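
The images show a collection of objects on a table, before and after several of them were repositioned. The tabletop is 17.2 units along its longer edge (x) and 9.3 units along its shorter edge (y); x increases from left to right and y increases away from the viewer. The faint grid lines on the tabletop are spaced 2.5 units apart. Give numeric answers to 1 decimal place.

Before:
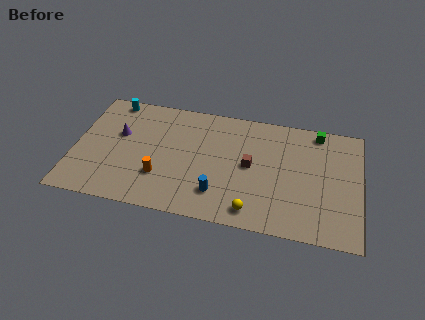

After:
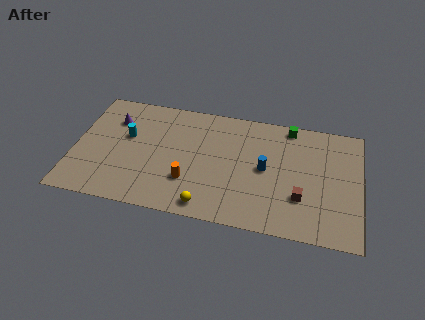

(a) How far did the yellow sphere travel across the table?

2.7

The yellow sphere was near (10.9, 1.3) before and (8.2, 1.1) after, so it travelled √(2.7² + 0.2²) ≈ 2.7 units.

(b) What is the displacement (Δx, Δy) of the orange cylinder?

(1.7, 0.0)

From the two frames, the orange cylinder sits at roughly (5.3, 2.8) before and (7.0, 2.8) after.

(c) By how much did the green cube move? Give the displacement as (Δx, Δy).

(-1.7, 0.1)

The green cube was at about (14.5, 8.3) and moved to about (12.8, 8.4).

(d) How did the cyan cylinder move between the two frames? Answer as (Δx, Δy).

(1.1, -2.8)

From the two frames, the cyan cylinder sits at roughly (2.0, 8.4) before and (3.1, 5.6) after.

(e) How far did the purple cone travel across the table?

1.2

The purple cone moved from about (2.6, 5.7) to (2.2, 6.8), a distance of √(0.4² + 1.1²) ≈ 1.2.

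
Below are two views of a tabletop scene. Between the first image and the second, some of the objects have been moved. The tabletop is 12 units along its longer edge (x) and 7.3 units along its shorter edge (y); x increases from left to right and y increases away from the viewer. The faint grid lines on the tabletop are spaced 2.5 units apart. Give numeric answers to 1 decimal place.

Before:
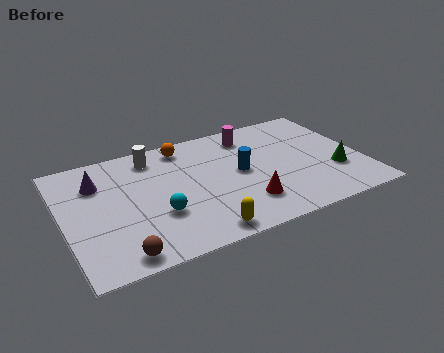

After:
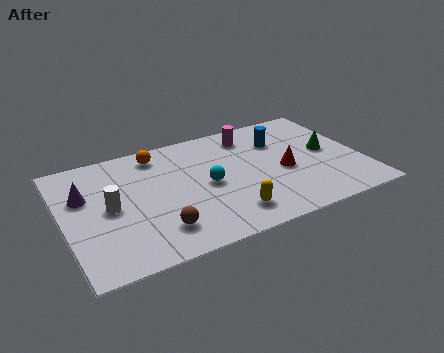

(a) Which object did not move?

the magenta cylinder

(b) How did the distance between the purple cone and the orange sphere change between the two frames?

-0.3

They were about 3.7 units apart before and 3.4 after — 0.3 units closer together.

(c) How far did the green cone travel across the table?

1.4

From (10.8, 2.4) to (10.7, 3.8), the green cone covered √(0.1² + 1.4²) ≈ 1.4 units.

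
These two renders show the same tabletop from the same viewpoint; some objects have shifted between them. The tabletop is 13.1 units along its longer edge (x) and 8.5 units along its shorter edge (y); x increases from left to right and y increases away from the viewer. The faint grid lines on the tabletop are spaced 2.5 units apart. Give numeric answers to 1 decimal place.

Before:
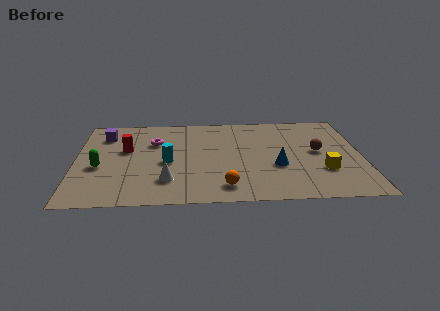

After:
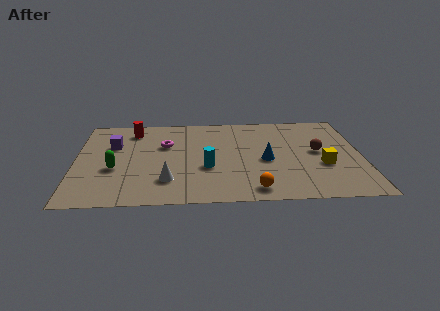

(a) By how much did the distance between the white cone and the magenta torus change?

-0.3

The distance was about 3.7 in the first image and 3.4 in the second, so they moved 0.3 units closer together.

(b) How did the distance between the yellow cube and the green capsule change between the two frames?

-0.7

They were about 10.2 units apart before and 9.5 after — 0.7 units closer together.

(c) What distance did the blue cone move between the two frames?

0.8

The blue cone was near (9.2, 3.2) before and (8.7, 3.8) after, so it travelled √(0.5² + 0.6²) ≈ 0.8 units.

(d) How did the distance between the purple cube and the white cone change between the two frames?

-1.1

The distance was about 5.4 in the first image and 4.3 in the second, so they moved 1.1 units closer together.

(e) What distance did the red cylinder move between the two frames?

1.9

The red cylinder moved from about (2.3, 5.1) to (2.6, 7.0), a distance of √(0.3² + 1.9²) ≈ 1.9.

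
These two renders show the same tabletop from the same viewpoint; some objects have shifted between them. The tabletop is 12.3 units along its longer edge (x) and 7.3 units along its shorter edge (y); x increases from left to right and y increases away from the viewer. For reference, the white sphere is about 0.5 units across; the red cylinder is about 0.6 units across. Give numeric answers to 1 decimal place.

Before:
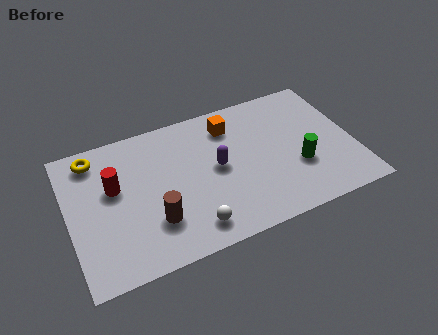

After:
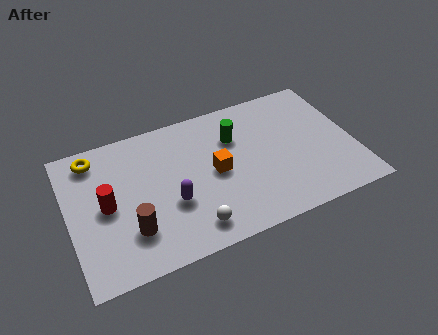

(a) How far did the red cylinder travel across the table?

0.9

From (2.0, 4.4) to (1.6, 3.6), the red cylinder covered √(0.4² + 0.8²) ≈ 0.9 units.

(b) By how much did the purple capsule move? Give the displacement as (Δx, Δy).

(-2.1, -1.1)

The purple capsule started near (6.4, 3.8) and ended near (4.3, 2.7).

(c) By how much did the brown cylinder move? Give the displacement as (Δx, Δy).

(-1.0, -0.1)

From the two frames, the brown cylinder sits at roughly (3.5, 2.1) before and (2.5, 2.0) after.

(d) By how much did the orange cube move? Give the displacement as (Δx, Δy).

(-0.9, -2.2)

The orange cube started near (7.2, 5.8) and ended near (6.3, 3.6).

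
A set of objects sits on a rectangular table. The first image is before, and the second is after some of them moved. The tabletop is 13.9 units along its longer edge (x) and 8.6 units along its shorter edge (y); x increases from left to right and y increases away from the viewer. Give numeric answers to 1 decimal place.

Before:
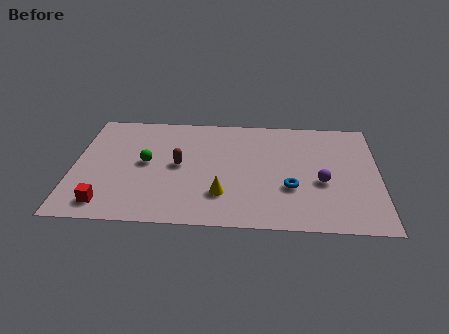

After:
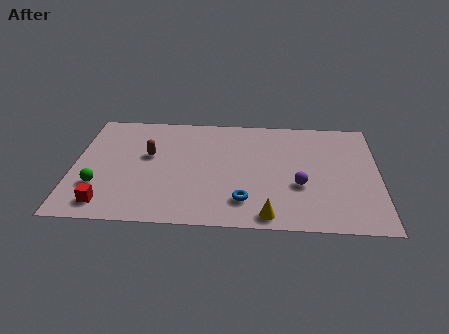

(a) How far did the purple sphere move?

1.0

From (11.3, 3.5) to (10.3, 3.2), the purple sphere covered √(1.0² + 0.3²) ≈ 1.0 units.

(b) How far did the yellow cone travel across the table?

2.5

The yellow cone was near (6.8, 2.3) before and (8.9, 0.9) after, so it travelled √(2.1² + 1.4²) ≈ 2.5 units.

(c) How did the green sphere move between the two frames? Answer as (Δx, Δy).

(-2.1, -1.9)

From the two frames, the green sphere sits at roughly (3.3, 4.5) before and (1.2, 2.6) after.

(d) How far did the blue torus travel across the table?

2.4

The blue torus was near (9.9, 3.0) before and (7.8, 1.9) after, so it travelled √(2.1² + 1.1²) ≈ 2.4 units.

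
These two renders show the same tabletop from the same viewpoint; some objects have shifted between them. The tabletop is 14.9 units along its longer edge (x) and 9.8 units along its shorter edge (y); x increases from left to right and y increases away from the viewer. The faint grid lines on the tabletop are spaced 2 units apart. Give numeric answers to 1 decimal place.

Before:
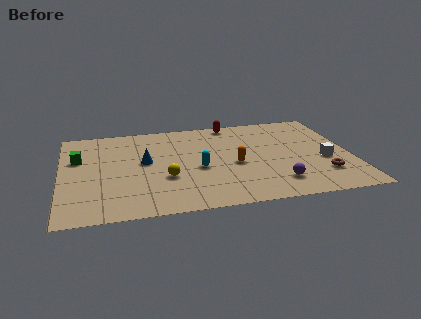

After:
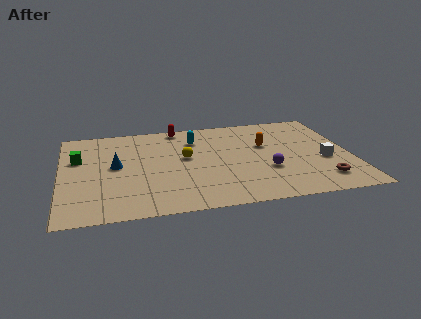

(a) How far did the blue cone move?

1.5

From (4.3, 5.4) to (2.8, 5.2), the blue cone covered √(1.5² + 0.2²) ≈ 1.5 units.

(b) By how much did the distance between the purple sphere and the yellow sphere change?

-1.2

They were about 5.8 units apart before and 4.6 after — 1.2 units closer together.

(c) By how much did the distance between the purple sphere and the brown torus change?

+0.6

Before: roughly 2.5 units apart; after: 3.1. That's 0.6 units further apart.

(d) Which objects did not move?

the green cube and the white cube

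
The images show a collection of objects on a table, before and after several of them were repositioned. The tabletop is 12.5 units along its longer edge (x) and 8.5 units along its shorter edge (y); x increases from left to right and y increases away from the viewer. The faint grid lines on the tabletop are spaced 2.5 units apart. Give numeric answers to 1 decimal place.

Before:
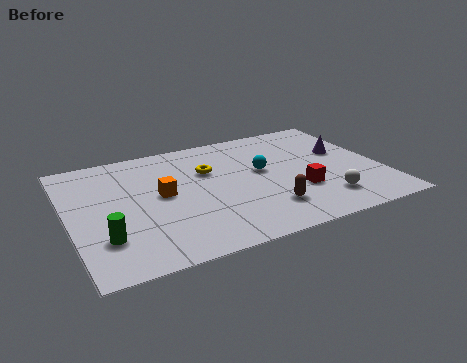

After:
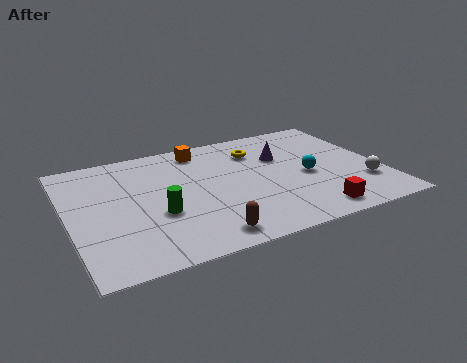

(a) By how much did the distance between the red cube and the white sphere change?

+1.3

The distance was about 1.3 in the first image and 2.6 in the second, so they moved 1.3 units further apart.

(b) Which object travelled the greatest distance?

the orange cube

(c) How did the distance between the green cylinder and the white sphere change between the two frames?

-0.5

They were about 8.7 units apart before and 8.2 after — 0.5 units closer together.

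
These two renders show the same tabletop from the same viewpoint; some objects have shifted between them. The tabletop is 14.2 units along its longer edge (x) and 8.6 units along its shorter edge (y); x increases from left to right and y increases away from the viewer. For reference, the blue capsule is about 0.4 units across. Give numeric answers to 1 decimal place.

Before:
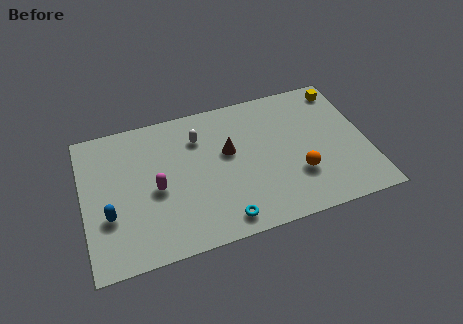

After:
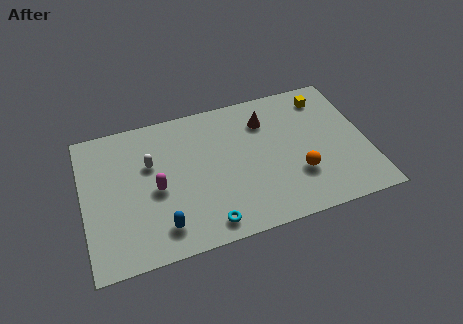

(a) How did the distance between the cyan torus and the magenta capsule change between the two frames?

-0.6

Before: roughly 4.2 units apart; after: 3.6. That's 0.6 units closer together.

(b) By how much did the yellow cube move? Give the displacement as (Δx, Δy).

(-0.9, -0.3)

The yellow cube started near (13.3, 7.4) and ended near (12.4, 7.1).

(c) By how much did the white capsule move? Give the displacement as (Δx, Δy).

(-2.5, -0.9)

The white capsule was at about (5.9, 6.4) and moved to about (3.4, 5.5).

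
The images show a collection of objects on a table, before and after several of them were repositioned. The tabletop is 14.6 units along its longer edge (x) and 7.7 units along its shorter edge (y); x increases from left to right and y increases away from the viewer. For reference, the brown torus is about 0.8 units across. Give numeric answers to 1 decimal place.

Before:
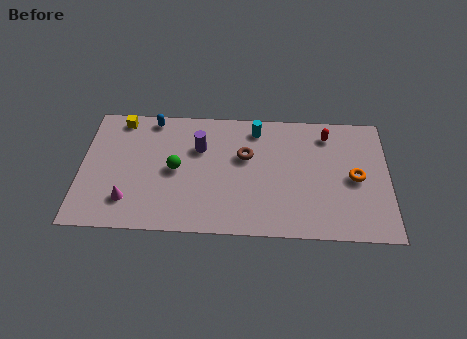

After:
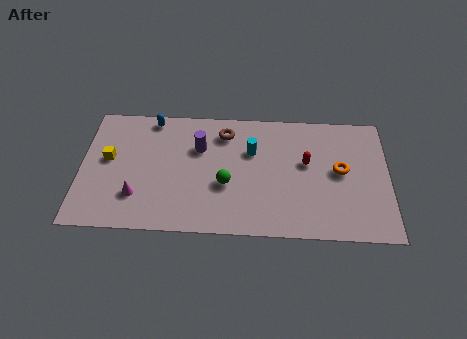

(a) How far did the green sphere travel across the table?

2.5

From (4.5, 3.8) to (6.9, 3.0), the green sphere covered √(2.4² + 0.8²) ≈ 2.5 units.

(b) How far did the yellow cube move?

2.5

The yellow cube was near (1.8, 6.8) before and (1.3, 4.3) after, so it travelled √(0.5² + 2.5²) ≈ 2.5 units.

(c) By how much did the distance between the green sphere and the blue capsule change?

+2.0

The distance was about 3.3 in the first image and 5.3 in the second, so they moved 2.0 units further apart.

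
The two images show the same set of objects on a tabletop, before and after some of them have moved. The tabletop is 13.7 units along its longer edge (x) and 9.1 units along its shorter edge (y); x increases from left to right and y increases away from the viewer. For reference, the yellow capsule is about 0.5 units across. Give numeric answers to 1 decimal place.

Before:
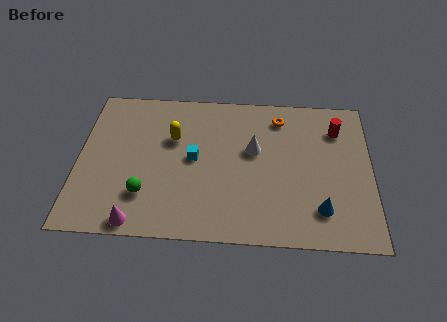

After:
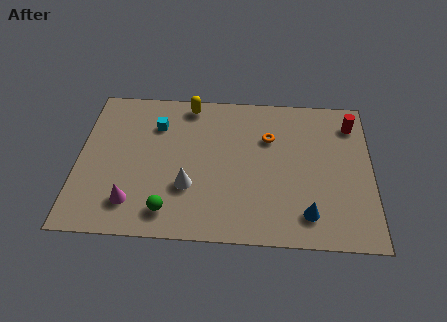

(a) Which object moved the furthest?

the white cone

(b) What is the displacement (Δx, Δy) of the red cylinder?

(0.7, 0.4)

The red cylinder was at about (12.1, 6.9) and moved to about (12.8, 7.3).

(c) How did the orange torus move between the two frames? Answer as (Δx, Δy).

(-0.5, -1.3)

The orange torus started near (9.4, 7.5) and ended near (8.9, 6.2).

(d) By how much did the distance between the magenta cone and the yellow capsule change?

+1.4

Before: roughly 5.3 units apart; after: 6.7. That's 1.4 units further apart.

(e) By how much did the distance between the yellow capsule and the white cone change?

+1.3

The distance was about 3.8 in the first image and 5.1 in the second, so they moved 1.3 units further apart.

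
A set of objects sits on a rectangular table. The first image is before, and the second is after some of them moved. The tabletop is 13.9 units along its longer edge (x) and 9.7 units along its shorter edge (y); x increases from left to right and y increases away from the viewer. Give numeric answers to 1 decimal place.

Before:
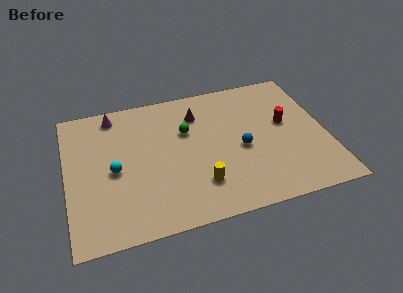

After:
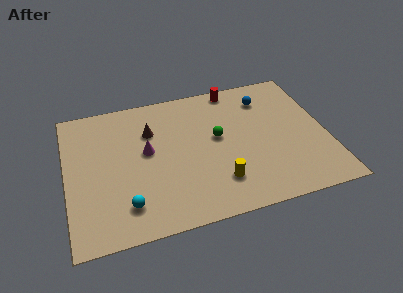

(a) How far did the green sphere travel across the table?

1.8

From (6.5, 6.3) to (8.1, 5.4), the green sphere covered √(1.6² + 0.9²) ≈ 1.8 units.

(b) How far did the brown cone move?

2.7

From (7.2, 7.4) to (4.6, 6.8), the brown cone covered √(2.6² + 0.6²) ≈ 2.7 units.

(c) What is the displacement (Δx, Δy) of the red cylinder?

(-2.5, 3.3)

The red cylinder was at about (11.8, 5.5) and moved to about (9.3, 8.8).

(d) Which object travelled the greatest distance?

the red cylinder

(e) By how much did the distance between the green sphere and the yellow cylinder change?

-0.8

They were about 3.9 units apart before and 3.1 after — 0.8 units closer together.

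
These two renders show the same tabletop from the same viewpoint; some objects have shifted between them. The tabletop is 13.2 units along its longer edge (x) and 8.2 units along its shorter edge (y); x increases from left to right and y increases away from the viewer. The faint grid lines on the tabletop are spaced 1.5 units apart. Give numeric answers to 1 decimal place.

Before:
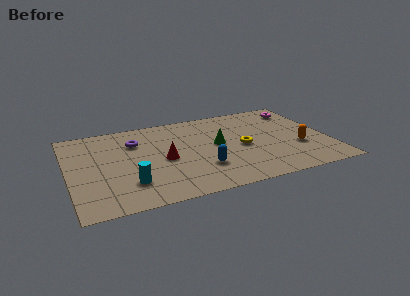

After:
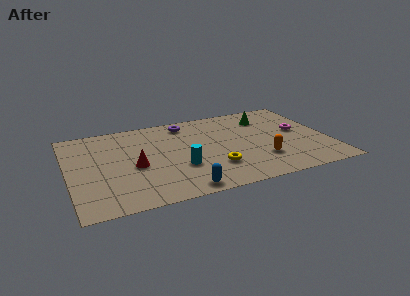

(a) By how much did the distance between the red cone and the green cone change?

+4.6

Before: roughly 2.9 units apart; after: 7.5. That's 4.6 units further apart.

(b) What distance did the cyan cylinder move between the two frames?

2.7

The cyan cylinder was near (2.9, 2.1) before and (5.5, 2.8) after, so it travelled √(2.6² + 0.7²) ≈ 2.7 units.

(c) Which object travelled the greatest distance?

the green cone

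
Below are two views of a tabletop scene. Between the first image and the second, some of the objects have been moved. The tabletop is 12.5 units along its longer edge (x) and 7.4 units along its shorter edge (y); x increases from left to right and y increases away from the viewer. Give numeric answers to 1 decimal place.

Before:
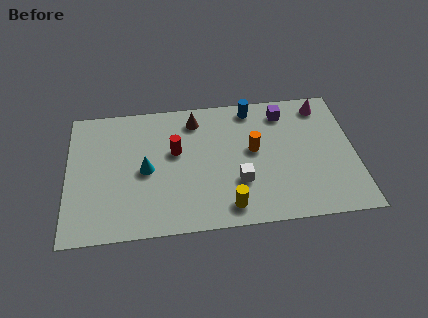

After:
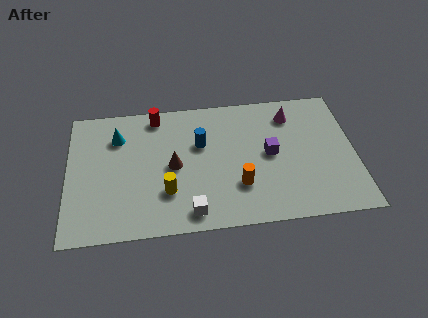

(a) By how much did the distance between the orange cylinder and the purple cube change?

-0.3

The distance was about 2.4 in the first image and 2.1 in the second, so they moved 0.3 units closer together.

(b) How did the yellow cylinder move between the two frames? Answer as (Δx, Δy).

(-2.6, 1.1)

The yellow cylinder started near (6.9, 1.1) and ended near (4.3, 2.2).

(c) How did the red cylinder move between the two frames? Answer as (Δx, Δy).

(-0.8, 2.1)

The red cylinder was at about (4.7, 4.4) and moved to about (3.9, 6.5).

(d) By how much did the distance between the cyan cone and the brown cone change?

-0.3

They were about 3.4 units apart before and 3.1 after — 0.3 units closer together.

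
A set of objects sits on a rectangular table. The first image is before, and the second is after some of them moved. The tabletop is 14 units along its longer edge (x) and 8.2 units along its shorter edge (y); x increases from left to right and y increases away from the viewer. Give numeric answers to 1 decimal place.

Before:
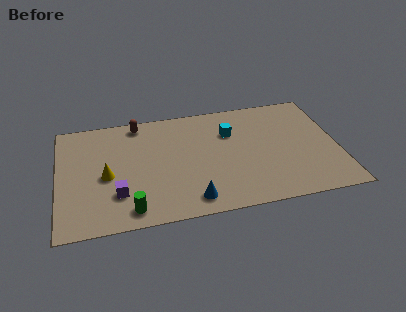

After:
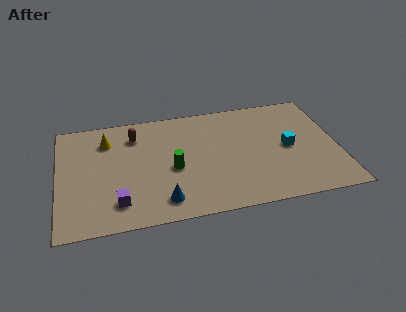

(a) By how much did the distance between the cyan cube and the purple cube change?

+2.2

The distance was about 6.7 in the first image and 8.9 in the second, so they moved 2.2 units further apart.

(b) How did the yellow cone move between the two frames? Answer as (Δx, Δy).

(0.1, 2.6)

From the two frames, the yellow cone sits at roughly (2.4, 3.7) before and (2.5, 6.3) after.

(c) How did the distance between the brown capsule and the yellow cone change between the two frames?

-2.6

They were about 4.0 units apart before and 1.4 after — 2.6 units closer together.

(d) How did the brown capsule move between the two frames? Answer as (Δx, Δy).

(-0.2, -0.9)

The brown capsule was at about (4.1, 7.3) and moved to about (3.9, 6.4).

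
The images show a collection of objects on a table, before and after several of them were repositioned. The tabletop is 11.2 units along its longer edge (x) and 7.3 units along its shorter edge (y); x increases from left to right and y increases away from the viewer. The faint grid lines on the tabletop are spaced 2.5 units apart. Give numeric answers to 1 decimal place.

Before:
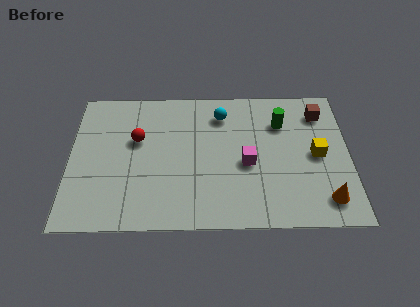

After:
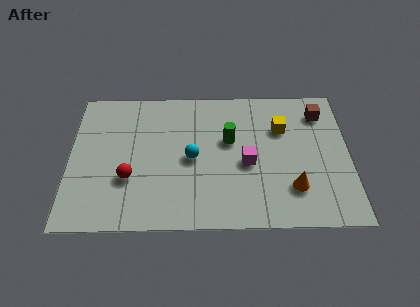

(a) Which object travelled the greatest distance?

the cyan sphere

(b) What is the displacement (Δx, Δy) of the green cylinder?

(-2.1, -0.9)

The green cylinder was at about (8.5, 5.3) and moved to about (6.4, 4.4).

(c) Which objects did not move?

the brown cube and the magenta cube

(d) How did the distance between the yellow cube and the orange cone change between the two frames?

+0.8

They were about 2.3 units apart before and 3.1 after — 0.8 units further apart.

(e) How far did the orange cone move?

1.4

The orange cone moved from about (10.2, 1.3) to (8.9, 1.9), a distance of √(1.3² + 0.6²) ≈ 1.4.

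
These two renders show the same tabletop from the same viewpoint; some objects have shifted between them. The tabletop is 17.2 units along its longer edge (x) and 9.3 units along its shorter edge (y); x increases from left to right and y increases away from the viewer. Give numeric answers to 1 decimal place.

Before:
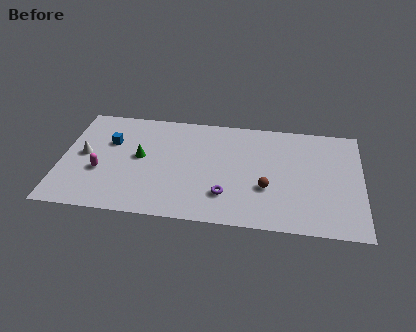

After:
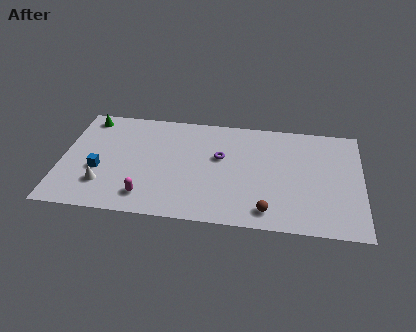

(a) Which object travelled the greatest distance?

the green cone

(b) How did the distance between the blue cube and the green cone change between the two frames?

+2.5

Before: roughly 2.1 units apart; after: 4.6. That's 2.5 units further apart.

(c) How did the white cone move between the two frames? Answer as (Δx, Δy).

(1.2, -2.4)

From the two frames, the white cone sits at roughly (1.3, 4.8) before and (2.5, 2.4) after.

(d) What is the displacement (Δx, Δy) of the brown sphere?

(0.1, -1.9)

The brown sphere was at about (11.8, 3.3) and moved to about (11.9, 1.4).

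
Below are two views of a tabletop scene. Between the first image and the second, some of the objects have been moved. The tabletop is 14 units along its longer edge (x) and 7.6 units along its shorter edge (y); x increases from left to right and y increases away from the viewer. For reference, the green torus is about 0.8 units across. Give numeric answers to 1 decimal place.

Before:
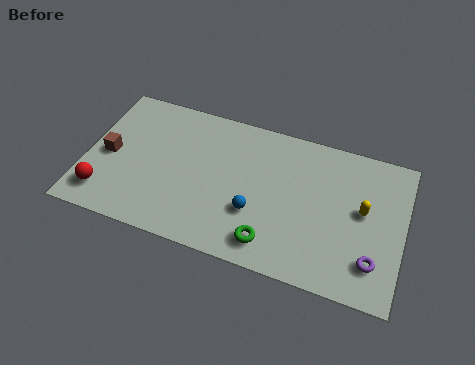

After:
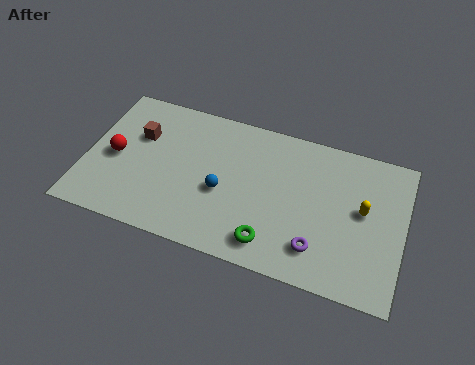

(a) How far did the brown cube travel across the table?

1.8

From (1.0, 3.6) to (2.2, 5.0), the brown cube covered √(1.2² + 1.4²) ≈ 1.8 units.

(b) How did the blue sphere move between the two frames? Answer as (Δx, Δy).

(-1.5, 0.6)

The blue sphere started near (7.6, 2.6) and ended near (6.1, 3.2).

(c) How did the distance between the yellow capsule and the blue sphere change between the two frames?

+1.3

The distance was about 4.9 in the first image and 6.2 in the second, so they moved 1.3 units further apart.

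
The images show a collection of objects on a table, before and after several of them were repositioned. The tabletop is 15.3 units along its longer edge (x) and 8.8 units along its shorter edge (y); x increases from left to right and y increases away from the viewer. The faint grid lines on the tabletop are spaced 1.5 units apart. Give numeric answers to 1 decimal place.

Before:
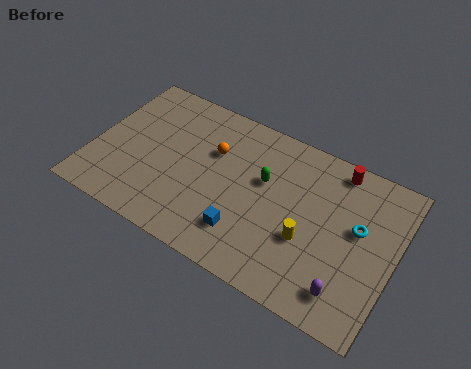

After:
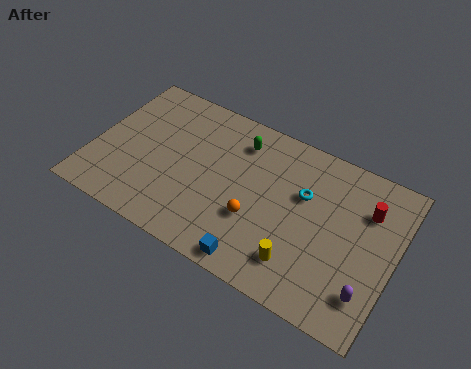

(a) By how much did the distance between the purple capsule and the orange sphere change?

-2.6

Before: roughly 8.5 units apart; after: 5.9. That's 2.6 units closer together.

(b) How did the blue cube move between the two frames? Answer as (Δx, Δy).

(0.8, -1.2)

From the two frames, the blue cube sits at roughly (8.1, 2.1) before and (8.9, 0.9) after.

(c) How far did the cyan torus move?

2.8

The cyan torus moved from about (13.4, 5.1) to (10.6, 5.6), a distance of √(2.8² + 0.5²) ≈ 2.8.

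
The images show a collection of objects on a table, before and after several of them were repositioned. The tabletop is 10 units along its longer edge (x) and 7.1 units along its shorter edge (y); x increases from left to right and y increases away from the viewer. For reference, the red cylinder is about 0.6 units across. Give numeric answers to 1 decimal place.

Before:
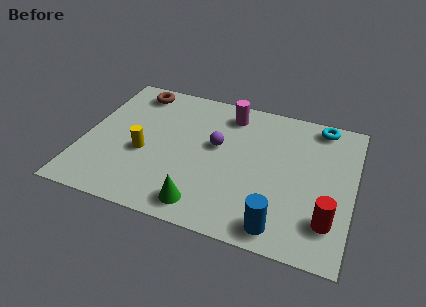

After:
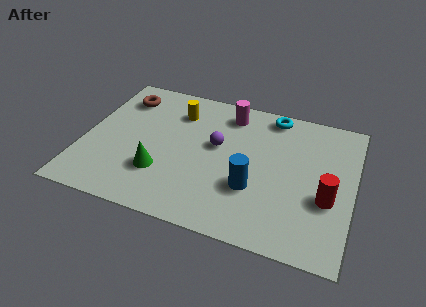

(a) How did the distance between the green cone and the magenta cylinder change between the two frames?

-0.5

The distance was about 4.9 in the first image and 4.4 in the second, so they moved 0.5 units closer together.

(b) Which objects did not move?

the magenta cylinder and the purple sphere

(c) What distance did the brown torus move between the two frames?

0.6

The brown torus moved from about (1.6, 6.1) to (1.2, 5.6), a distance of √(0.4² + 0.5²) ≈ 0.6.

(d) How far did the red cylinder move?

1.0

From (9.2, 1.7) to (9.1, 2.7), the red cylinder covered √(0.1² + 1.0²) ≈ 1.0 units.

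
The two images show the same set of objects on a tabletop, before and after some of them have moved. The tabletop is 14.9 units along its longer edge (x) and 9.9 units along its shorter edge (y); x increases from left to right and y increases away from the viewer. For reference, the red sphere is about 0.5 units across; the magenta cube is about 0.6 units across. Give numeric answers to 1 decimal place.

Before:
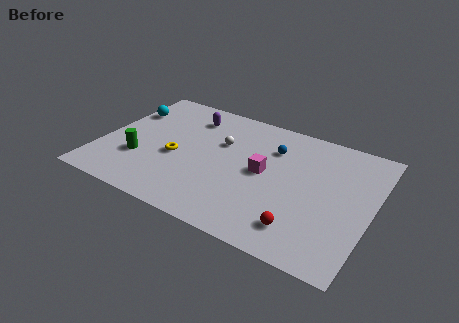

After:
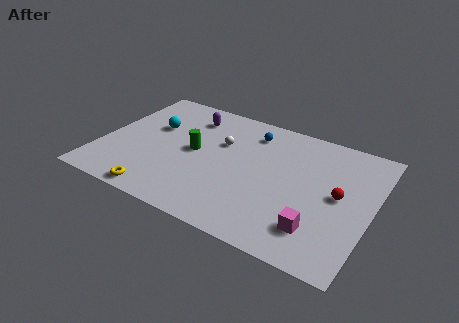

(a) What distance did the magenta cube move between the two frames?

4.4

The magenta cube was near (9.0, 5.1) before and (12.3, 2.2) after, so it travelled √(3.3² + 2.9²) ≈ 4.4 units.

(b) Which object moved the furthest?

the magenta cube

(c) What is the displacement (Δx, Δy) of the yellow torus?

(-0.4, -3.3)

From the two frames, the yellow torus sits at roughly (4.2, 4.2) before and (3.8, 0.9) after.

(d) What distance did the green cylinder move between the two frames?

3.4

From (2.3, 3.2) to (5.1, 5.1), the green cylinder covered √(2.8² + 1.9²) ≈ 3.4 units.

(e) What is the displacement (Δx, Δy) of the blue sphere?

(-1.3, 0.8)

The blue sphere was at about (9.2, 7.2) and moved to about (7.9, 8.0).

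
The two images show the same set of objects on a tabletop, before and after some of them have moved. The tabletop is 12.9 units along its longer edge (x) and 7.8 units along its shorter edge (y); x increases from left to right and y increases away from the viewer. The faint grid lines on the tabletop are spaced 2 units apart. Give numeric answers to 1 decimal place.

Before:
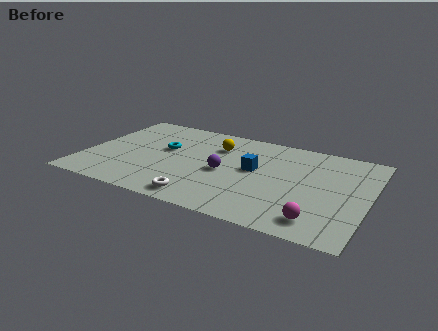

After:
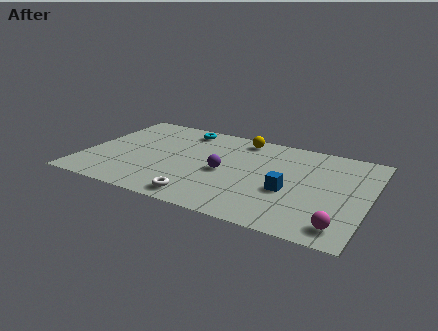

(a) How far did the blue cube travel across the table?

2.1

The blue cube was near (7.7, 4.3) before and (9.4, 3.1) after, so it travelled √(1.7² + 1.2²) ≈ 2.1 units.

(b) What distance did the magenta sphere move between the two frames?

1.0

The magenta sphere was near (10.9, 1.3) before and (11.9, 1.2) after, so it travelled √(1.0² + 0.1²) ≈ 1.0 units.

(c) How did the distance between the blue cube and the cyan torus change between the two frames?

+2.2

They were about 4.2 units apart before and 6.4 after — 2.2 units further apart.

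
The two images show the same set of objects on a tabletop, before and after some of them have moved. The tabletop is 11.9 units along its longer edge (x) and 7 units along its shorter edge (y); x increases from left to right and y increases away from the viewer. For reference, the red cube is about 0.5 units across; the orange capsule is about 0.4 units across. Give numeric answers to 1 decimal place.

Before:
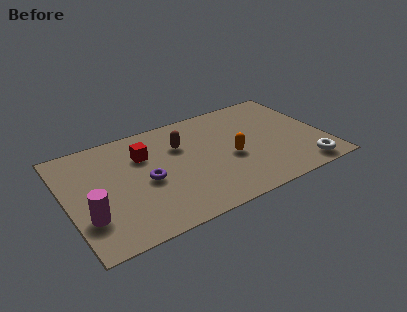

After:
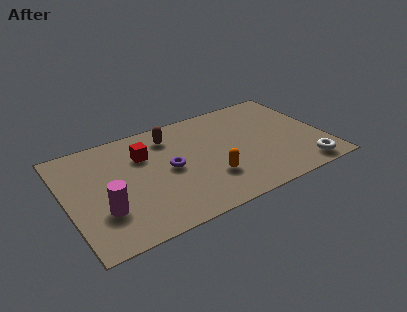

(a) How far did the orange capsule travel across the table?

1.4

The orange capsule moved from about (7.5, 3.0) to (6.4, 2.1), a distance of √(1.1² + 0.9²) ≈ 1.4.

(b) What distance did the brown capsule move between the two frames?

0.9

The brown capsule moved from about (5.4, 4.8) to (5.0, 5.6), a distance of √(0.4² + 0.8²) ≈ 0.9.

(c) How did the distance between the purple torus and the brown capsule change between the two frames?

-0.3

The distance was about 2.4 in the first image and 2.1 in the second, so they moved 0.3 units closer together.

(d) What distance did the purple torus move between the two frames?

1.1

The purple torus moved from about (3.6, 3.2) to (4.7, 3.5), a distance of √(1.1² + 0.3²) ≈ 1.1.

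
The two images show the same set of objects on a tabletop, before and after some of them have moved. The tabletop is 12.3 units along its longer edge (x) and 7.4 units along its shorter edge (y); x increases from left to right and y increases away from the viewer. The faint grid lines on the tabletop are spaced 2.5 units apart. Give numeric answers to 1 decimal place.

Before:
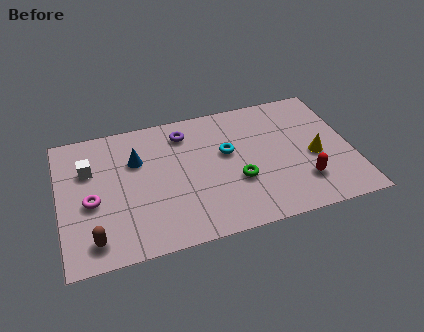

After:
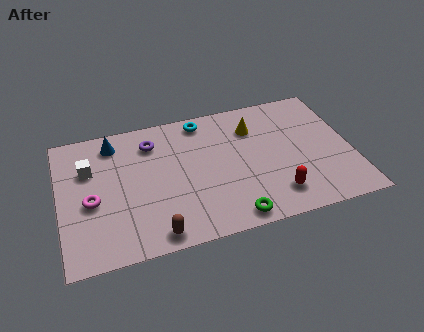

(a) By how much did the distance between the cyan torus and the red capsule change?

+1.8

Before: roughly 3.9 units apart; after: 5.7. That's 1.8 units further apart.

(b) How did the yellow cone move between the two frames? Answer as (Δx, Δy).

(-2.4, 2.3)

From the two frames, the yellow cone sits at roughly (10.7, 3.2) before and (8.3, 5.5) after.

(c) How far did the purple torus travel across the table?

1.4

The purple torus moved from about (5.4, 6.0) to (4.0, 5.8), a distance of √(1.4² + 0.2²) ≈ 1.4.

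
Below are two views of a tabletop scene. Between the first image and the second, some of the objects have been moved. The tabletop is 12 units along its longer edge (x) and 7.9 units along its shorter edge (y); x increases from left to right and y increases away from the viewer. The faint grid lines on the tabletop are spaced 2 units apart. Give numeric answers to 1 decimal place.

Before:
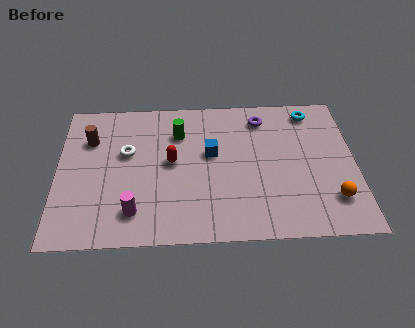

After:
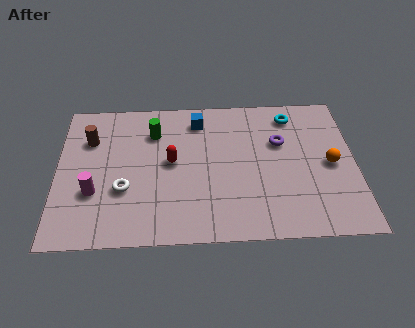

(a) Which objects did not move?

the red capsule and the brown cylinder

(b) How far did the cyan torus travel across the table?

0.8

The cyan torus moved from about (10.3, 6.8) to (9.5, 6.6), a distance of √(0.8² + 0.2²) ≈ 0.8.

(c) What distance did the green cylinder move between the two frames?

1.0

The green cylinder moved from about (4.9, 5.8) to (3.9, 5.9), a distance of √(1.0² + 0.1²) ≈ 1.0.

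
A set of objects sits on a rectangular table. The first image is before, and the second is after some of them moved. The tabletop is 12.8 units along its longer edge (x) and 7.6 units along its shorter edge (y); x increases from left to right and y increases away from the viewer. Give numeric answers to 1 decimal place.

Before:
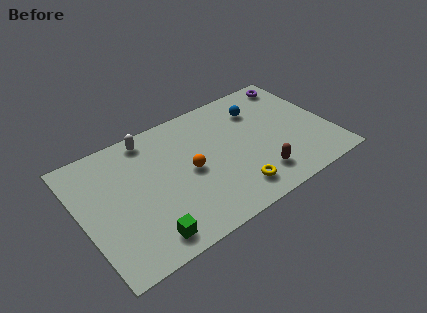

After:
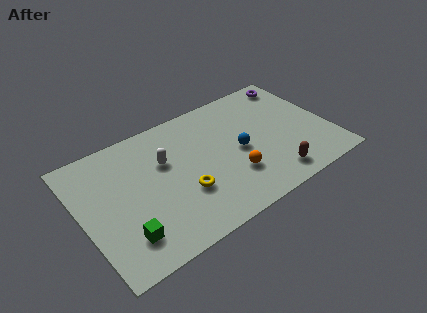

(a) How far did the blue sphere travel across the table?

2.5

The blue sphere moved from about (9.5, 5.7) to (8.1, 3.6), a distance of √(1.4² + 2.1²) ≈ 2.5.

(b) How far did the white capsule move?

1.9

The white capsule was near (3.9, 6.7) before and (4.4, 4.9) after, so it travelled √(0.5² + 1.8²) ≈ 1.9 units.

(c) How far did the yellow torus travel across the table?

2.7

From (7.4, 1.4) to (5.0, 2.6), the yellow torus covered √(2.4² + 1.2²) ≈ 2.7 units.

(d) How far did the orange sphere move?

2.4

The orange sphere was near (5.5, 3.7) before and (7.5, 2.3) after, so it travelled √(2.0² + 1.4²) ≈ 2.4 units.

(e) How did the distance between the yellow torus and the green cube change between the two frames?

-1.3

Before: roughly 4.6 units apart; after: 3.3. That's 1.3 units closer together.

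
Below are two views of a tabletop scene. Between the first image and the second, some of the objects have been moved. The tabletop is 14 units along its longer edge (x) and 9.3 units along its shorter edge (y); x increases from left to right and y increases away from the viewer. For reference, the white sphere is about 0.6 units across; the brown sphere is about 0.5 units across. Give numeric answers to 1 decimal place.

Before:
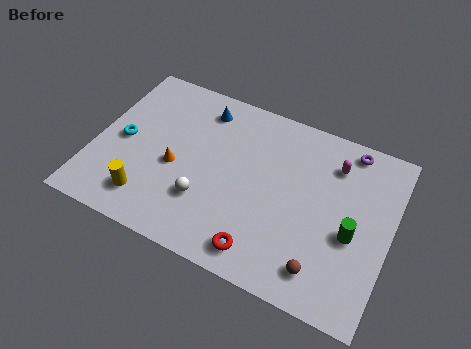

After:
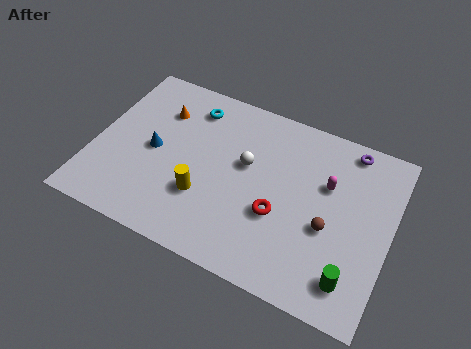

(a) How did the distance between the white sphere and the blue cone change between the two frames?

-0.6

Before: roughly 5.0 units apart; after: 4.4. That's 0.6 units closer together.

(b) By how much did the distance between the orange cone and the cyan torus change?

-1.0

They were about 2.6 units apart before and 1.6 after — 1.0 units closer together.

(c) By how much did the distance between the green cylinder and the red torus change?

-0.7

They were about 4.7 units apart before and 4.0 after — 0.7 units closer together.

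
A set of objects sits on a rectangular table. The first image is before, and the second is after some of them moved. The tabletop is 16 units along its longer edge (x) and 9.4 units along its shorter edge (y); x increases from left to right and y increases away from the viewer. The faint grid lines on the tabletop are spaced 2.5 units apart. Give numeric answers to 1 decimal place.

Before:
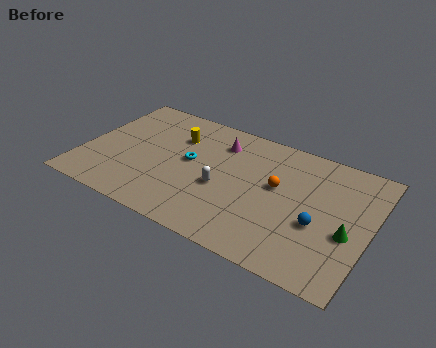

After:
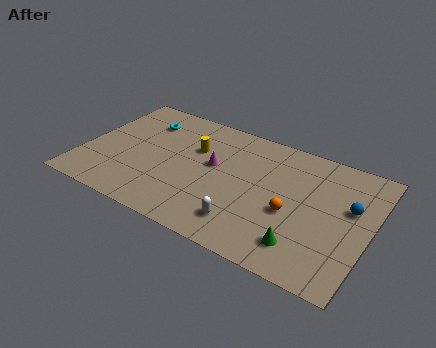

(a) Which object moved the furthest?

the cyan torus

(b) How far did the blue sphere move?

2.5

The blue sphere was near (13.3, 3.7) before and (14.8, 5.7) after, so it travelled √(1.5² + 2.0²) ≈ 2.5 units.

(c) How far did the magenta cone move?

1.9

The magenta cone moved from about (7.3, 7.3) to (7.2, 5.4), a distance of √(0.1² + 1.9²) ≈ 1.9.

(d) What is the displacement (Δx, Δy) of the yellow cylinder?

(1.1, -0.5)

From the two frames, the yellow cylinder sits at roughly (4.9, 6.7) before and (6.0, 6.2) after.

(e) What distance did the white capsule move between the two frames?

2.6

The white capsule moved from about (7.9, 3.9) to (9.5, 1.9), a distance of √(1.6² + 2.0²) ≈ 2.6.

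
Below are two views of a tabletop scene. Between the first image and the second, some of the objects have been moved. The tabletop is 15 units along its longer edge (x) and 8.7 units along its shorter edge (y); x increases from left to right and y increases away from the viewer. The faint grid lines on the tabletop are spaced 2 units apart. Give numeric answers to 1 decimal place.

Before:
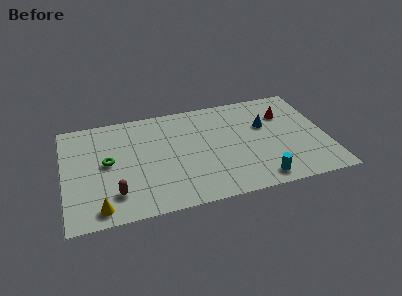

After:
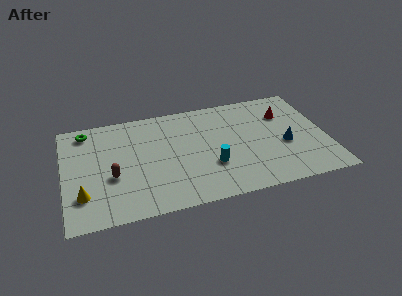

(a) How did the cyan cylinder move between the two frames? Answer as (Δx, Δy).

(-2.6, 1.8)

The cyan cylinder started near (10.9, 1.1) and ended near (8.3, 2.9).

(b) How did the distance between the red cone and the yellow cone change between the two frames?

+0.4

Before: roughly 12.0 units apart; after: 12.4. That's 0.4 units further apart.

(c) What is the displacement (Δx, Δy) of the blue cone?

(1.0, -1.9)

The blue cone started near (11.6, 5.5) and ended near (12.6, 3.6).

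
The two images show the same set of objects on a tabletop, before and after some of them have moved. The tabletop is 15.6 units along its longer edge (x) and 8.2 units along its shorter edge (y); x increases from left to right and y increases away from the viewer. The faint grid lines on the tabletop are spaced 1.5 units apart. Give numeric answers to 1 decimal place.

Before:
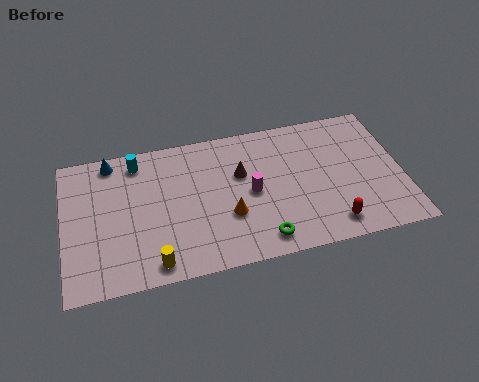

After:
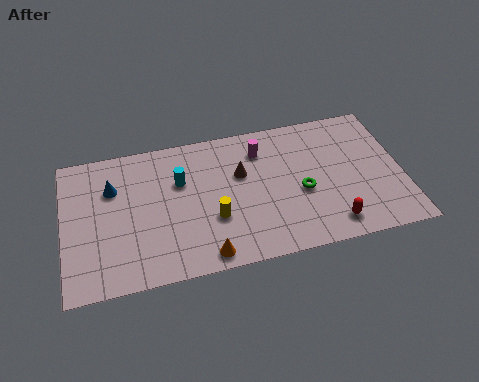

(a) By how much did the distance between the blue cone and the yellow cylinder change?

-1.2

The distance was about 6.5 in the first image and 5.3 in the second, so they moved 1.2 units closer together.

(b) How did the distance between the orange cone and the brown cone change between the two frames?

+2.3

Before: roughly 2.4 units apart; after: 4.7. That's 2.3 units further apart.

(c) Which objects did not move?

the brown cone and the red capsule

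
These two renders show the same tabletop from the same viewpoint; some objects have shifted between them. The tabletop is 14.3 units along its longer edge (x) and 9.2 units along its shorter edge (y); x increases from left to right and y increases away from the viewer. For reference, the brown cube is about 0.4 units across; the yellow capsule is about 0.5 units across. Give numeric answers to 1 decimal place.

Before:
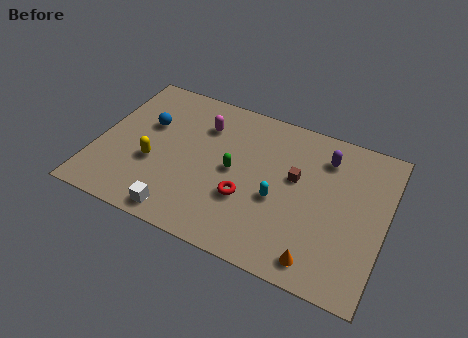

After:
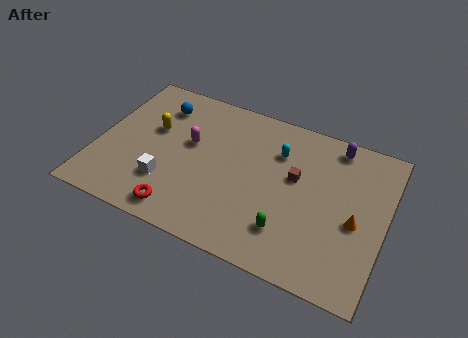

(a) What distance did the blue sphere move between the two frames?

1.5

The blue sphere moved from about (2.3, 5.8) to (2.7, 7.2), a distance of √(0.4² + 1.4²) ≈ 1.5.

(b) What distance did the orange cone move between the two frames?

3.2

From (11.4, 1.2) to (12.9, 4.0), the orange cone covered √(1.5² + 2.8²) ≈ 3.2 units.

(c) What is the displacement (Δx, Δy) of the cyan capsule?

(-0.3, 2.8)

The cyan capsule was at about (9.1, 3.8) and moved to about (8.8, 6.6).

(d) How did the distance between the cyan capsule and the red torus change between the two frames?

+5.2

Before: roughly 1.6 units apart; after: 6.8. That's 5.2 units further apart.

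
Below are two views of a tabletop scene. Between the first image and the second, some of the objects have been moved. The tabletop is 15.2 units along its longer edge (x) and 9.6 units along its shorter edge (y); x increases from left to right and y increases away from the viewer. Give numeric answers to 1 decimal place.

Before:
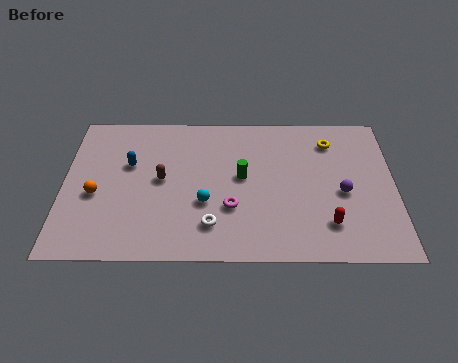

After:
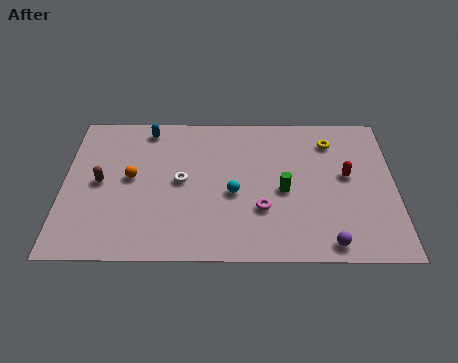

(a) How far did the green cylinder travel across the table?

2.1

From (8.2, 5.2) to (10.1, 4.3), the green cylinder covered √(1.9² + 0.9²) ≈ 2.1 units.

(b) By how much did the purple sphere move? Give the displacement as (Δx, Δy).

(-0.7, -3.2)

The purple sphere was at about (12.8, 4.2) and moved to about (12.1, 1.0).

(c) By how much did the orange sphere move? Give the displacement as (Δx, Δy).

(1.6, 1.1)

The orange sphere was at about (1.5, 4.0) and moved to about (3.1, 5.1).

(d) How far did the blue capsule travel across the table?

2.5

From (3.0, 6.0) to (3.8, 8.4), the blue capsule covered √(0.8² + 2.4²) ≈ 2.5 units.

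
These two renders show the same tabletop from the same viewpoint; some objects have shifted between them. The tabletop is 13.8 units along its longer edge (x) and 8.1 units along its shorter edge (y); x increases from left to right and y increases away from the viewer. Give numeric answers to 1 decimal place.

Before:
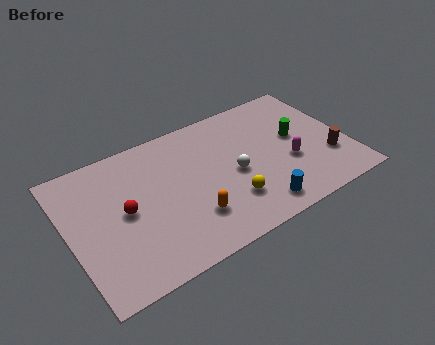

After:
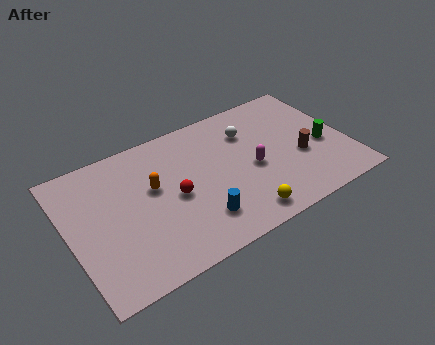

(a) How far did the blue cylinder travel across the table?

2.9

The blue cylinder moved from about (8.8, 1.2) to (6.0, 1.9), a distance of √(2.8² + 0.7²) ≈ 2.9.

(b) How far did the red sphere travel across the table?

2.4

The red sphere was near (2.7, 4.1) before and (5.1, 3.8) after, so it travelled √(2.4² + 0.3²) ≈ 2.4 units.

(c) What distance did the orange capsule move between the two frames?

3.0

From (5.7, 2.2) to (4.2, 4.8), the orange capsule covered √(1.5² + 2.6²) ≈ 3.0 units.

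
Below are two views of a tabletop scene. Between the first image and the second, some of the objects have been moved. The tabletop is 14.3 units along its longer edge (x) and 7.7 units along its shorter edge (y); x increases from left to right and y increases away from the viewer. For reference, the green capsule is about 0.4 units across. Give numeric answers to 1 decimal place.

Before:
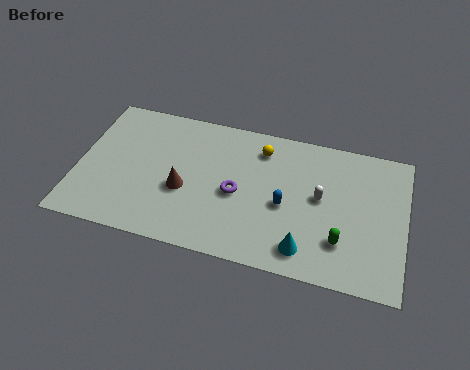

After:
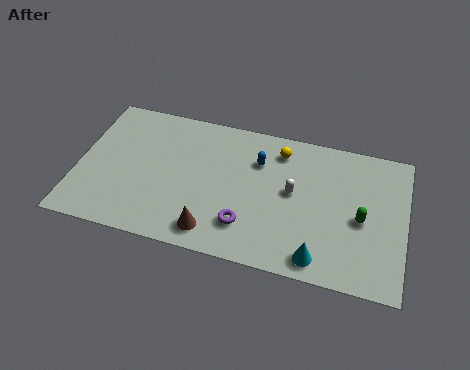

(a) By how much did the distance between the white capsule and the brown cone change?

-1.5

They were about 6.0 units apart before and 4.5 after — 1.5 units closer together.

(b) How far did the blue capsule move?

2.5

The blue capsule moved from about (9.1, 3.4) to (7.8, 5.5), a distance of √(1.3² + 2.1²) ≈ 2.5.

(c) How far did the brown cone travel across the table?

2.4

The brown cone moved from about (4.7, 3.1) to (6.1, 1.2), a distance of √(1.4² + 1.9²) ≈ 2.4.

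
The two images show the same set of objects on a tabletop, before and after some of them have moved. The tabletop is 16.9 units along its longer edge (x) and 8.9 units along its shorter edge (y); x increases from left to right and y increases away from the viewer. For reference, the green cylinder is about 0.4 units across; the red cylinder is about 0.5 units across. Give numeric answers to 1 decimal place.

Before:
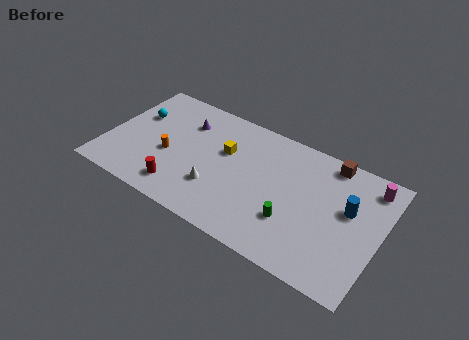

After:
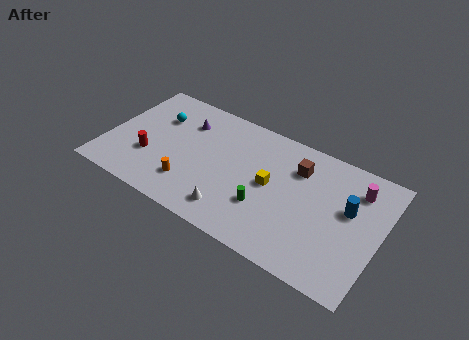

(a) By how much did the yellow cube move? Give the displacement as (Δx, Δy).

(3.0, -1.0)

The yellow cube started near (7.2, 5.6) and ended near (10.2, 4.6).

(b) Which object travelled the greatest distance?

the yellow cube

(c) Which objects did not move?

the blue cylinder and the purple cone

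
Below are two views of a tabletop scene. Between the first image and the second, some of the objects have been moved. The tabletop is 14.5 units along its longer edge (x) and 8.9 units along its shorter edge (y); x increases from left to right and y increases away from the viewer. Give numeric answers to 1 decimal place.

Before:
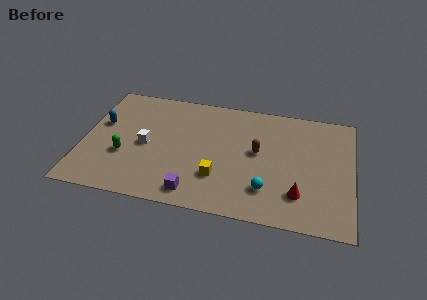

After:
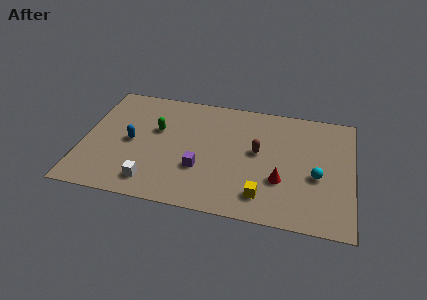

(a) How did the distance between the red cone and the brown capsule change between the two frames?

-1.2

Before: roughly 3.5 units apart; after: 2.3. That's 1.2 units closer together.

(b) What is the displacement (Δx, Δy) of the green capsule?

(1.6, 2.3)

The green capsule started near (2.3, 3.2) and ended near (3.9, 5.5).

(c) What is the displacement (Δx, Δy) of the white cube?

(0.5, -2.7)

The white cube started near (3.4, 4.2) and ended near (3.9, 1.5).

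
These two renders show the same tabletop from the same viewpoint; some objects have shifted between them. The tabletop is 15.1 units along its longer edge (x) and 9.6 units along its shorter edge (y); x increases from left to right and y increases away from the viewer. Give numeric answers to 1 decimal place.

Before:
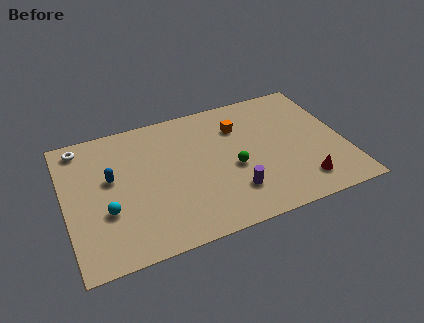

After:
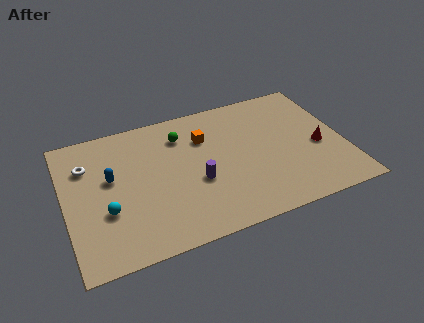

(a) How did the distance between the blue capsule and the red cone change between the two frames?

+0.6

They were about 10.7 units apart before and 11.3 after — 0.6 units further apart.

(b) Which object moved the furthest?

the green sphere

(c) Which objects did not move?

the cyan sphere and the blue capsule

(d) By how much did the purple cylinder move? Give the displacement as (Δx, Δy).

(-1.8, 1.4)

The purple cylinder started near (8.8, 2.4) and ended near (7.0, 3.8).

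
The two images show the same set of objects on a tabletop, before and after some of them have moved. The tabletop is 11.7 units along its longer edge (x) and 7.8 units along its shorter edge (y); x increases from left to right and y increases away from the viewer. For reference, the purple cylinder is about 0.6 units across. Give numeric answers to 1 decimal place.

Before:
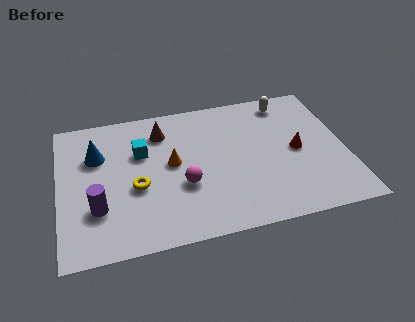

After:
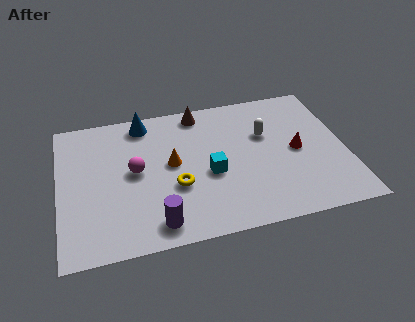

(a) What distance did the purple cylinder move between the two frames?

2.6

The purple cylinder moved from about (1.5, 2.4) to (3.8, 1.1), a distance of √(2.3² + 1.3²) ≈ 2.6.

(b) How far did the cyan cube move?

3.2

The cyan cube moved from about (3.4, 5.1) to (6.1, 3.3), a distance of √(2.7² + 1.8²) ≈ 3.2.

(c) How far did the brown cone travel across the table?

1.8

The brown cone was near (4.3, 6.1) before and (5.9, 6.9) after, so it travelled √(1.6² + 0.8²) ≈ 1.8 units.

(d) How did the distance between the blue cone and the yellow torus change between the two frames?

+1.5

The distance was about 2.6 in the first image and 4.1 in the second, so they moved 1.5 units further apart.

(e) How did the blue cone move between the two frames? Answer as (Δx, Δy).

(2.0, 1.5)

The blue cone started near (1.6, 5.3) and ended near (3.6, 6.8).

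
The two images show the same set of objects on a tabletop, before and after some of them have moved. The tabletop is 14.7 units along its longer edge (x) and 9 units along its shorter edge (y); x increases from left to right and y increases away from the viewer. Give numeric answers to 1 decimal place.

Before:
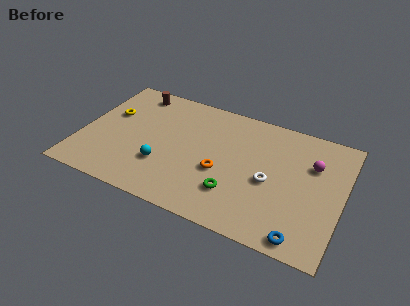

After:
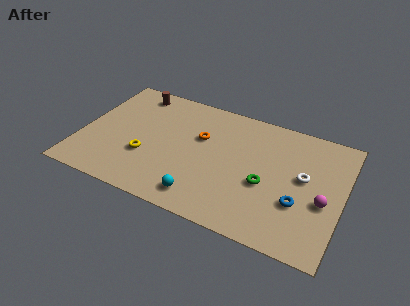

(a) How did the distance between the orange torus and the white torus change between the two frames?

+3.2

Before: roughly 2.7 units apart; after: 5.9. That's 3.2 units further apart.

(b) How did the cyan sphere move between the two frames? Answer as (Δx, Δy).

(2.4, -1.4)

The cyan sphere started near (4.8, 2.8) and ended near (7.2, 1.4).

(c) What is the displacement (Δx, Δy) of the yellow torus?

(2.4, -2.5)

The yellow torus started near (1.4, 5.6) and ended near (3.8, 3.1).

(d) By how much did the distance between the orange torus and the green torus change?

+2.9

The distance was about 1.5 in the first image and 4.4 in the second, so they moved 2.9 units further apart.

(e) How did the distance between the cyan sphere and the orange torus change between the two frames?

+1.0

The distance was about 3.3 in the first image and 4.3 in the second, so they moved 1.0 units further apart.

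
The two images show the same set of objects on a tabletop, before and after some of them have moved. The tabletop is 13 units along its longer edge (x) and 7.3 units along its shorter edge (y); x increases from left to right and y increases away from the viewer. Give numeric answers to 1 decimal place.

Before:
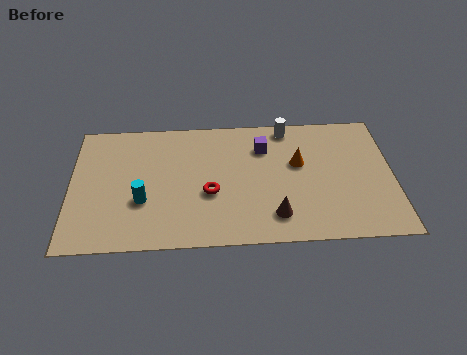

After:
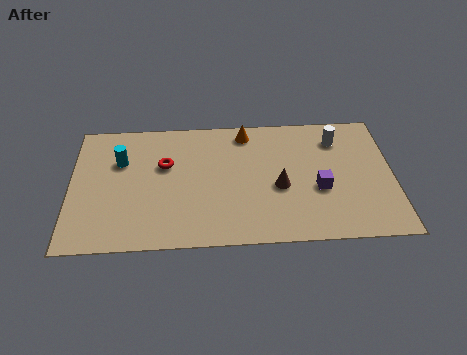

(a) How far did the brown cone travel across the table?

1.6

The brown cone moved from about (8.2, 1.5) to (8.4, 3.1), a distance of √(0.2² + 1.6²) ≈ 1.6.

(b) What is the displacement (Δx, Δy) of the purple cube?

(2.2, -2.5)

The purple cube was at about (7.8, 5.4) and moved to about (10.0, 2.9).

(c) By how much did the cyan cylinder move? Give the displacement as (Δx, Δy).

(-0.9, 2.3)

The cyan cylinder started near (2.9, 2.6) and ended near (2.0, 4.9).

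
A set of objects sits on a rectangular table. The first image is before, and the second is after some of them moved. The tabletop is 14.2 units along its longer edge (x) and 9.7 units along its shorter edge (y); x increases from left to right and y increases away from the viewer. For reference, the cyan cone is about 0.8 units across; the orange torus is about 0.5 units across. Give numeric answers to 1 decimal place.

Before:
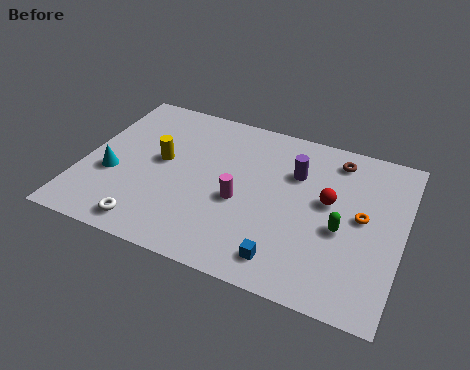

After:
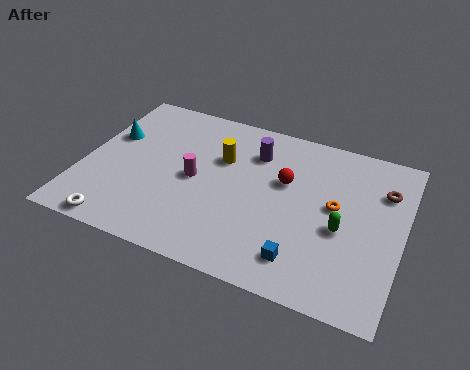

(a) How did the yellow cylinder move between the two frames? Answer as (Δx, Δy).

(2.6, 1.1)

The yellow cylinder started near (3.4, 5.3) and ended near (6.0, 6.4).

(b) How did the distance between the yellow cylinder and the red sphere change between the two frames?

-4.6

They were about 7.5 units apart before and 2.9 after — 4.6 units closer together.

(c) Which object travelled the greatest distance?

the yellow cylinder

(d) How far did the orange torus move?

1.2

The orange torus moved from about (12.4, 5.1) to (11.2, 5.3), a distance of √(1.2² + 0.2²) ≈ 1.2.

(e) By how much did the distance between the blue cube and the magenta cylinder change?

+2.4

They were about 3.5 units apart before and 5.9 after — 2.4 units further apart.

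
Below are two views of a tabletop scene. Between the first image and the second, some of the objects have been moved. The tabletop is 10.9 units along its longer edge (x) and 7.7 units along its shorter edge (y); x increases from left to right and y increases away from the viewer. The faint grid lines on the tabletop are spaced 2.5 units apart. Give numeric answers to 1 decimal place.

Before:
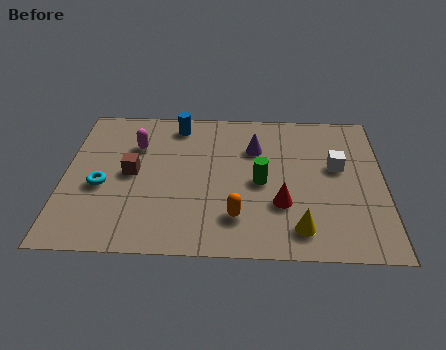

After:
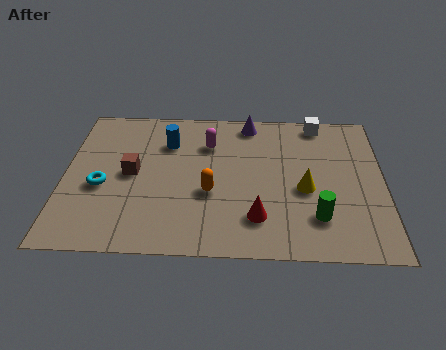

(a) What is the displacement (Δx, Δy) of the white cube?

(-0.6, 2.4)

From the two frames, the white cube sits at roughly (9.3, 4.5) before and (8.7, 6.9) after.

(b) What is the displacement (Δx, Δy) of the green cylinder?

(1.9, -1.7)

The green cylinder started near (6.7, 3.6) and ended near (8.6, 1.9).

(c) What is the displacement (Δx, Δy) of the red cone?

(-0.8, -0.7)

The red cone was at about (7.4, 2.5) and moved to about (6.6, 1.8).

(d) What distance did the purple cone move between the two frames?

1.4

The purple cone was near (6.5, 5.4) before and (6.3, 6.8) after, so it travelled √(0.2² + 1.4²) ≈ 1.4 units.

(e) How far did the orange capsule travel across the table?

1.5

The orange capsule moved from about (5.9, 1.8) to (5.0, 3.0), a distance of √(0.9² + 1.2²) ≈ 1.5.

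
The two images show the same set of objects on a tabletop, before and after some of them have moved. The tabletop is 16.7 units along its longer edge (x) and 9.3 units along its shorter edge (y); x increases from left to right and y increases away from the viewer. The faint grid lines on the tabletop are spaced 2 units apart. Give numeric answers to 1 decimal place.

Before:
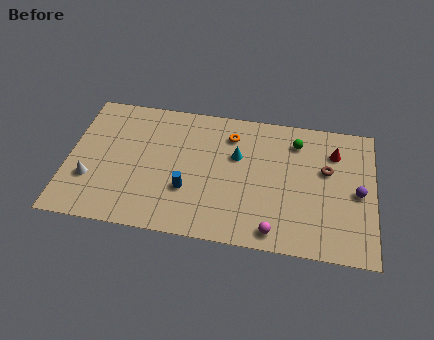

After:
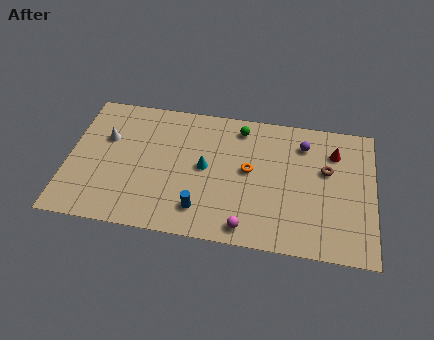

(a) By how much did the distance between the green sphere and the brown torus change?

+2.9

Before: roughly 2.4 units apart; after: 5.3. That's 2.9 units further apart.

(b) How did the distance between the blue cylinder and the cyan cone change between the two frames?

-0.9

The distance was about 3.8 in the first image and 2.9 in the second, so they moved 0.9 units closer together.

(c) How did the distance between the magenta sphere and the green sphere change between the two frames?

+0.4

The distance was about 6.4 in the first image and 6.8 in the second, so they moved 0.4 units further apart.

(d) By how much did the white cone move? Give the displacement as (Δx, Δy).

(0.7, 3.0)

From the two frames, the white cone sits at roughly (1.3, 3.0) before and (2.0, 6.0) after.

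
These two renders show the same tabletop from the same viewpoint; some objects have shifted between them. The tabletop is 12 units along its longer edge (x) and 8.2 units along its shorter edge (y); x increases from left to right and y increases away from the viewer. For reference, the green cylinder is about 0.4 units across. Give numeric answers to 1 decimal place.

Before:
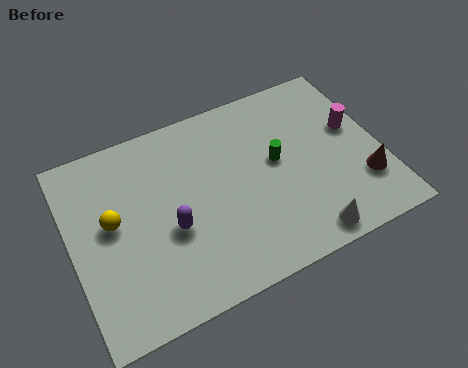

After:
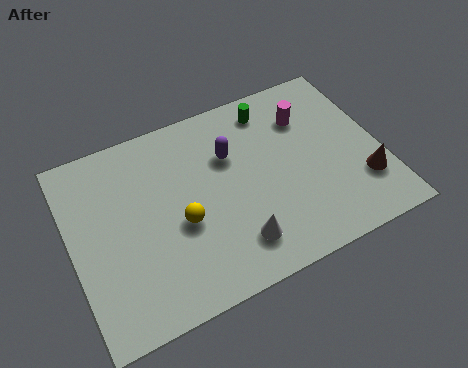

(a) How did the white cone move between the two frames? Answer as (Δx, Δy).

(-2.6, 0.8)

From the two frames, the white cone sits at roughly (8.6, 0.9) before and (6.0, 1.7) after.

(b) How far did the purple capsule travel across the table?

3.4

From (3.7, 3.3) to (6.3, 5.5), the purple capsule covered √(2.6² + 2.2²) ≈ 3.4 units.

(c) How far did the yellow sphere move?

2.7

The yellow sphere was near (1.6, 4.5) before and (4.1, 3.4) after, so it travelled √(2.5² + 1.1²) ≈ 2.7 units.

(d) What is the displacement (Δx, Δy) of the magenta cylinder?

(-1.7, 1.2)

From the two frames, the magenta cylinder sits at roughly (11.1, 4.8) before and (9.4, 6.0) after.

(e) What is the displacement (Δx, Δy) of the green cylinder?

(0.1, 2.4)

From the two frames, the green cylinder sits at roughly (8.0, 4.5) before and (8.1, 6.9) after.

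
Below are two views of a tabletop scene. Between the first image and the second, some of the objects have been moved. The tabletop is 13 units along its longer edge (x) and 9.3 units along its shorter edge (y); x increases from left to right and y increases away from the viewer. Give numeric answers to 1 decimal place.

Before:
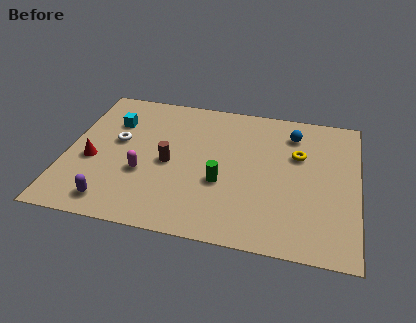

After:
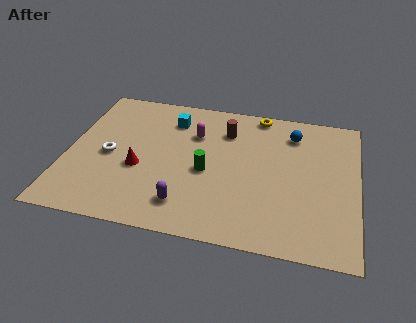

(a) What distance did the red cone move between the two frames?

2.1

The red cone moved from about (1.2, 3.8) to (3.3, 3.7), a distance of √(2.1² + 0.1²) ≈ 2.1.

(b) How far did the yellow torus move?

3.1

From (10.3, 6.0) to (8.4, 8.5), the yellow torus covered √(1.9² + 2.5²) ≈ 3.1 units.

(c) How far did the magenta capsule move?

3.7

From (3.5, 3.4) to (5.6, 6.5), the magenta capsule covered √(2.1² + 3.1²) ≈ 3.7 units.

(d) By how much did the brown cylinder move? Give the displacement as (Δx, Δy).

(2.4, 2.7)

The brown cylinder was at about (4.6, 4.3) and moved to about (7.0, 7.0).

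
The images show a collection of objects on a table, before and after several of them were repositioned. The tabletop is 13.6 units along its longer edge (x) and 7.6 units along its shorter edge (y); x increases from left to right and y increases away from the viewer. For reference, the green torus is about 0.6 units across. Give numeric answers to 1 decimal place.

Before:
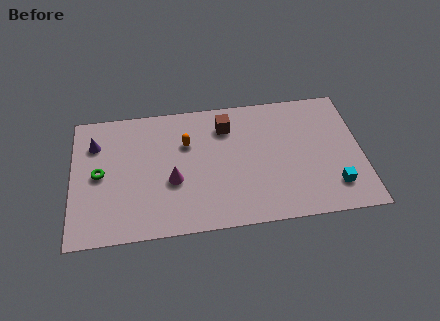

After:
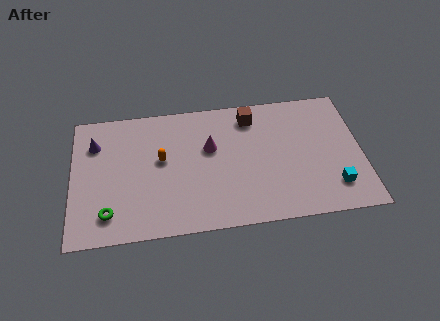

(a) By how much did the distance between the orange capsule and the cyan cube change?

+0.8

The distance was about 7.6 in the first image and 8.4 in the second, so they moved 0.8 units further apart.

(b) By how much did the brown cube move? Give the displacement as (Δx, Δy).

(1.2, 0.4)

The brown cube was at about (7.3, 5.9) and moved to about (8.5, 6.3).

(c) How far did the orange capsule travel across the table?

1.4

The orange capsule was near (5.4, 5.1) before and (4.2, 4.3) after, so it travelled √(1.2² + 0.8²) ≈ 1.4 units.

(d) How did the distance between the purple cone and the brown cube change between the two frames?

+1.2

They were about 6.2 units apart before and 7.4 after — 1.2 units further apart.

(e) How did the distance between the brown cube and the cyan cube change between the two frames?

-0.6

The distance was about 6.5 in the first image and 5.9 in the second, so they moved 0.6 units closer together.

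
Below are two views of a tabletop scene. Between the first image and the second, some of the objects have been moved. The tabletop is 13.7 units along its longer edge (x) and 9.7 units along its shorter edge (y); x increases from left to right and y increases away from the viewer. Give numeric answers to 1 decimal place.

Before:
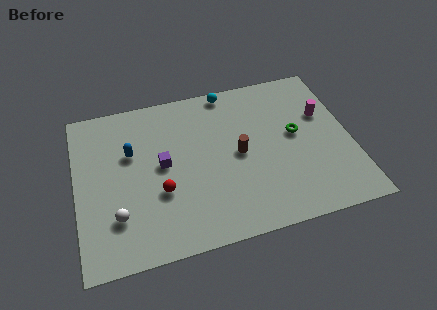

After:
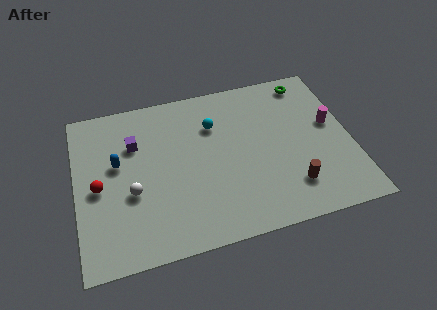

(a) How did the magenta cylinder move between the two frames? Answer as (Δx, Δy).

(0.3, -0.7)

The magenta cylinder was at about (12.5, 6.2) and moved to about (12.8, 5.5).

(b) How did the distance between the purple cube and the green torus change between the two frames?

+2.4

Before: roughly 6.7 units apart; after: 9.1. That's 2.4 units further apart.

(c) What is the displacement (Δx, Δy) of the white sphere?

(0.8, 1.2)

From the two frames, the white sphere sits at roughly (1.9, 2.6) before and (2.7, 3.8) after.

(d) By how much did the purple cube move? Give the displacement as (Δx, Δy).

(-1.3, 1.6)

From the two frames, the purple cube sits at roughly (4.3, 5.1) before and (3.0, 6.7) after.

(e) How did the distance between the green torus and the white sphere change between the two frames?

+0.8

Before: roughly 9.5 units apart; after: 10.3. That's 0.8 units further apart.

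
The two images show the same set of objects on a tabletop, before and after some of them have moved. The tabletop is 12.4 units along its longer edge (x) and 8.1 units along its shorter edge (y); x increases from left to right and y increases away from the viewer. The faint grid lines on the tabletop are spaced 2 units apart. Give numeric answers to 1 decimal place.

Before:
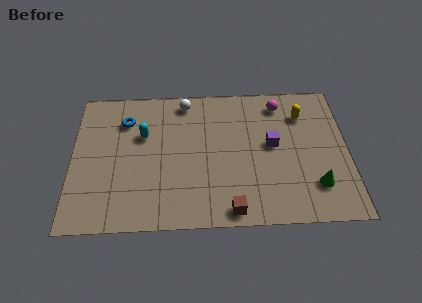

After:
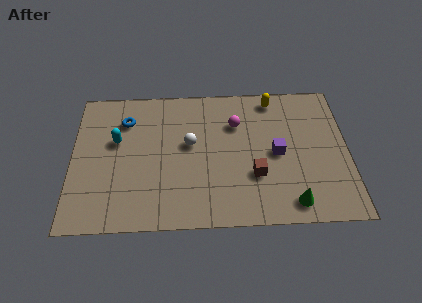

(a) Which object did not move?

the blue torus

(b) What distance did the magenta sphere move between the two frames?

2.3

From (9.4, 6.8) to (7.4, 5.7), the magenta sphere covered √(2.0² + 1.1²) ≈ 2.3 units.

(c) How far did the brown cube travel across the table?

2.2

The brown cube moved from about (7.1, 0.8) to (8.2, 2.7), a distance of √(1.1² + 1.9²) ≈ 2.2.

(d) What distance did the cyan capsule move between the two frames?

1.2

The cyan capsule was near (3.2, 5.2) before and (2.0, 4.9) after, so it travelled √(1.2² + 0.3²) ≈ 1.2 units.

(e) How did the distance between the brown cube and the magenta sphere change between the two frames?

-3.3

Before: roughly 6.4 units apart; after: 3.1. That's 3.3 units closer together.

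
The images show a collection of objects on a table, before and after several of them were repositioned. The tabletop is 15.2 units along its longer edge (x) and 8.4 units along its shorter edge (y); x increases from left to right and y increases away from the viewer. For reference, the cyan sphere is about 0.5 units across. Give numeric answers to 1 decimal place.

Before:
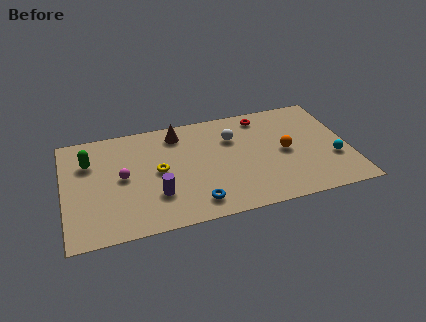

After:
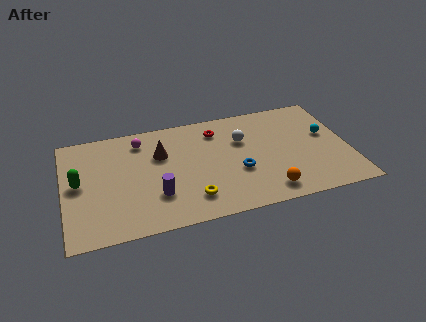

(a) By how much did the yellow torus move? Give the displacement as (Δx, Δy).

(1.6, -2.5)

The yellow torus was at about (5.0, 4.3) and moved to about (6.6, 1.8).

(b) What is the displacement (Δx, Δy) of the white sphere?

(0.5, -0.3)

From the two frames, the white sphere sits at roughly (9.1, 5.9) before and (9.6, 5.6) after.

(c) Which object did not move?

the purple cylinder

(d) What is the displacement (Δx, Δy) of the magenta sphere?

(1.1, 2.6)

From the two frames, the magenta sphere sits at roughly (3.1, 4.3) before and (4.2, 6.9) after.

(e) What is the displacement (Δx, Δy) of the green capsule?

(-0.6, -1.5)

The green capsule started near (1.4, 5.9) and ended near (0.8, 4.4).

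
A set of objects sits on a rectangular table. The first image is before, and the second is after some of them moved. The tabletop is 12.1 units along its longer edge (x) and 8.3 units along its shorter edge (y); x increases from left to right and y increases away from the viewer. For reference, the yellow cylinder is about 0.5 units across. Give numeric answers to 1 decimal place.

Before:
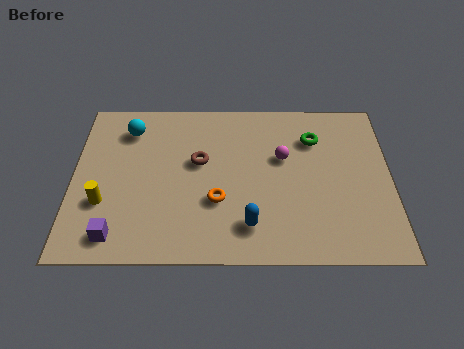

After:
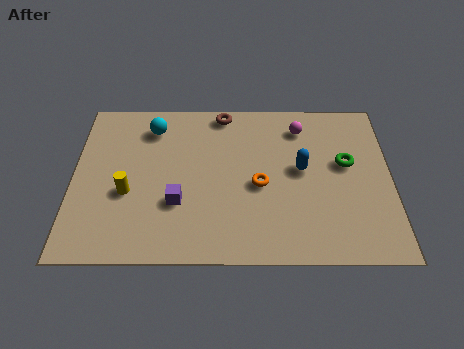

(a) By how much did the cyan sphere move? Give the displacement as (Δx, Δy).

(0.9, 0.1)

The cyan sphere was at about (2.1, 6.6) and moved to about (3.0, 6.7).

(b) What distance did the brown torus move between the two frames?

2.8

The brown torus was near (4.8, 4.9) before and (5.7, 7.5) after, so it travelled √(0.9² + 2.6²) ≈ 2.8 units.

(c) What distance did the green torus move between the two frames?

1.8

The green torus moved from about (9.2, 6.1) to (10.4, 4.8), a distance of √(1.2² + 1.3²) ≈ 1.8.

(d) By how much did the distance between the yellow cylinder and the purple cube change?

+0.3

The distance was about 1.7 in the first image and 2.0 in the second, so they moved 0.3 units further apart.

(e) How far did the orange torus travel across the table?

1.8

The orange torus was near (5.5, 2.9) before and (7.1, 3.7) after, so it travelled √(1.6² + 0.8²) ≈ 1.8 units.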